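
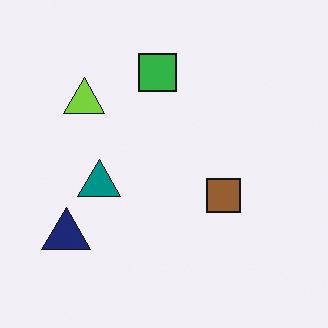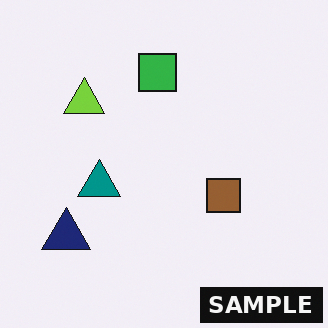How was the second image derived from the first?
The transformation is: watermarked with the text "SAMPLE" in the lower-right corner.

A dark label reading "SAMPLE" appears in the lower-right corner.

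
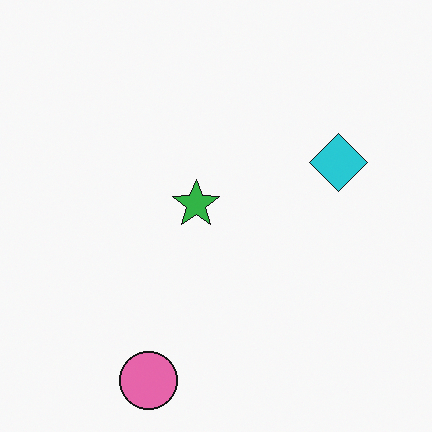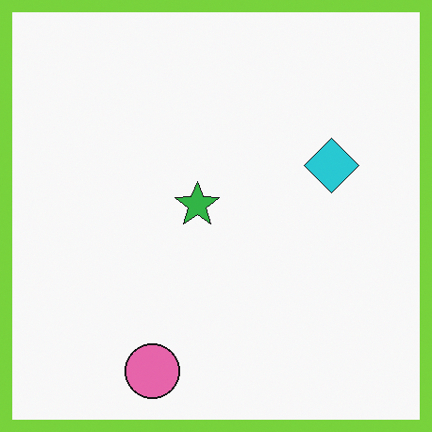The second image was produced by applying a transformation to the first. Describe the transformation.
It was framed with a lime border.

A solid lime frame runs around the edge of the second image, with the content slightly shrunk inside it.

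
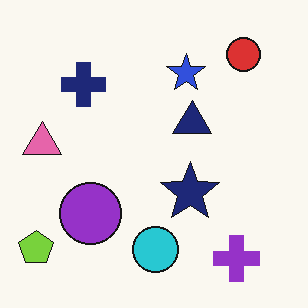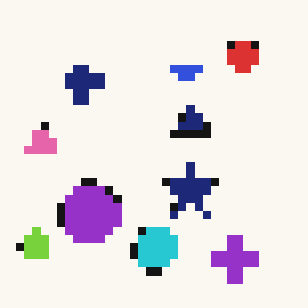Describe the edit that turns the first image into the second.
It was pixelated into visible square blocks.

Shapes are reduced to large square blocks; fine edges and outlines are lost — a downscale-then-upscale (mosaic) effect.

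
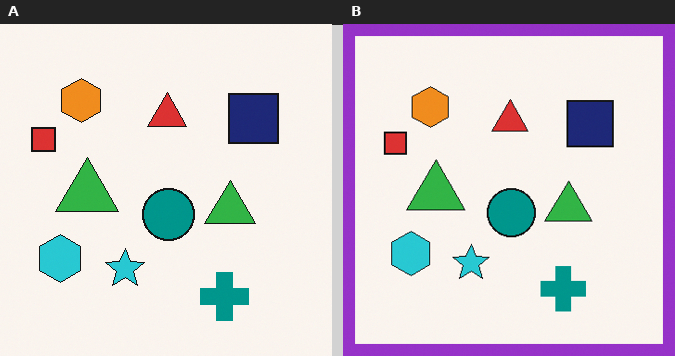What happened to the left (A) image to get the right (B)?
This is the original image framed with a purple border.

A solid purple frame runs around the edge of the right (B) image, with the content slightly shrunk inside it.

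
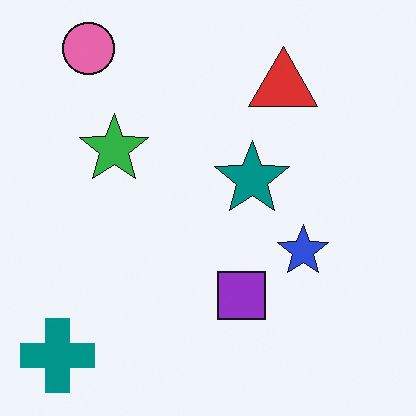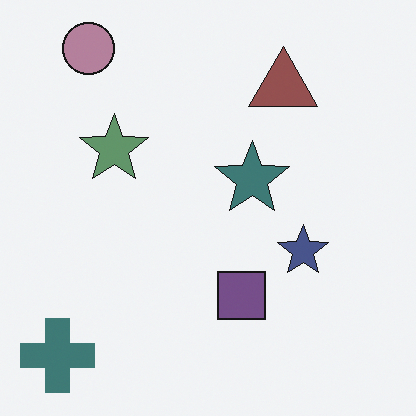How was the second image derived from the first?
It was made much more muted (saturation change).

All colors are more muted and greyish — a global saturation change.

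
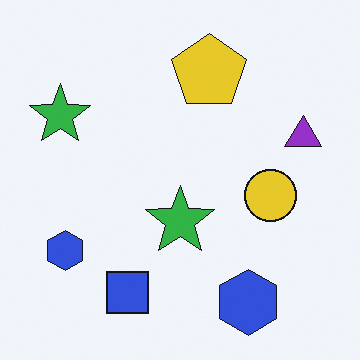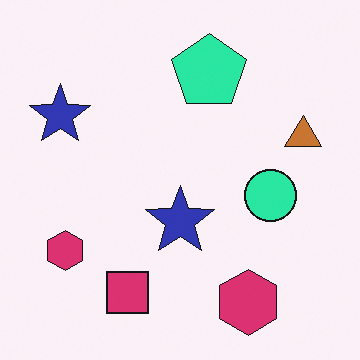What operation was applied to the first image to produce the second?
The image was hue-shifted through roughly a third of the color wheel.

Every shape's color has rotated by the same amount around the hue wheel — a uniform hue shift.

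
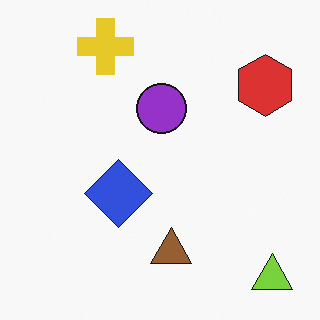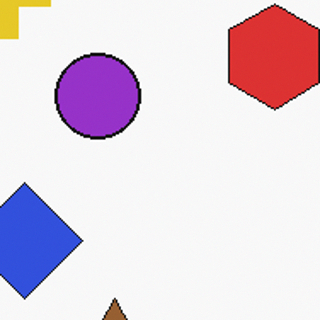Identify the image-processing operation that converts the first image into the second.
It was cropped tightly and scaled back up.

The visible shapes are larger and the field of view is narrower; shapes near the original edges may be partly or wholly outside the frame — a crop-and-rescale.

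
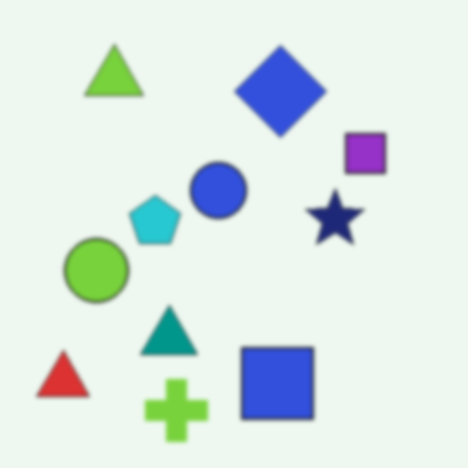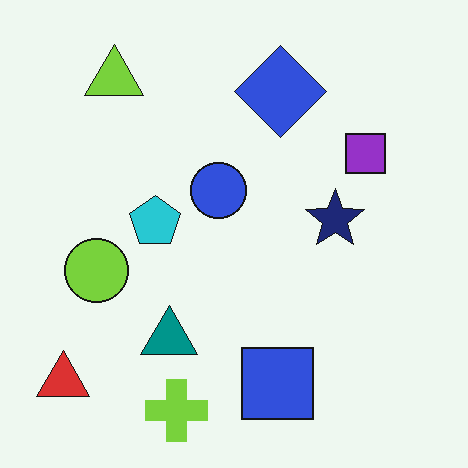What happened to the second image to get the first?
It was given a subtle gaussian blur.

Shape edges and outlines are uniformly softened across the whole image.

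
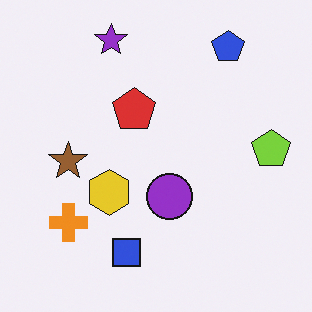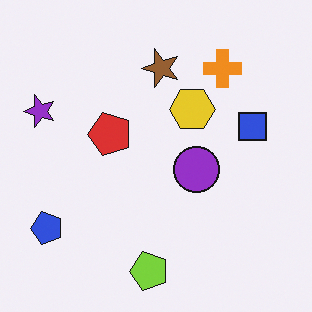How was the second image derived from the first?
The transformation is: transposed (reflected across the top-left ↔ bottom-right diagonal).

Shapes have swapped their row and column positions — what was in the top-right is now in the bottom-left — a diagonal reflection.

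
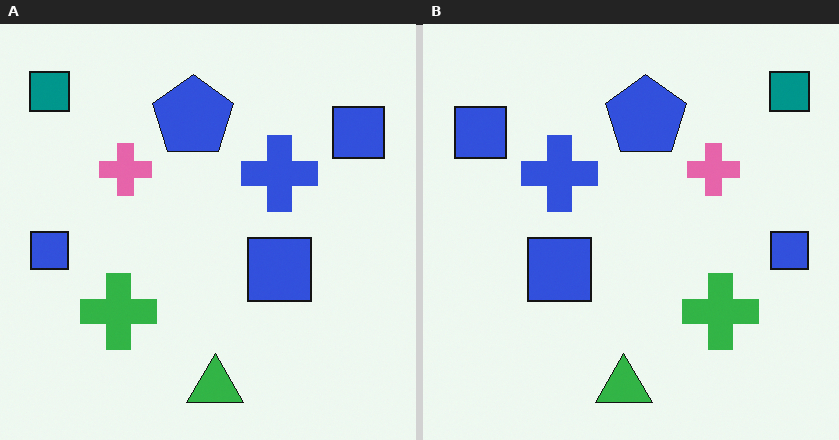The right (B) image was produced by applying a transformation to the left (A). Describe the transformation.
This is the original image flipped horizontally (left ↔ right).

The teal square is in the top-left of the left (A) image and the top-right of the right (B) — shapes on opposite sides of the vertical midline have swapped in a mirror flip.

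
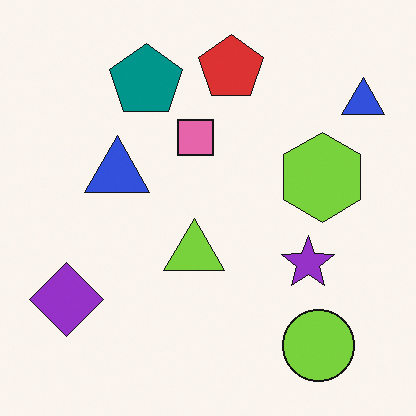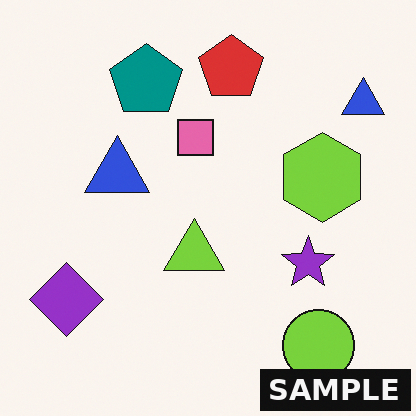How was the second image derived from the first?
It was watermarked with the text "SAMPLE" in the lower-right corner.

A dark label reading "SAMPLE" appears in the lower-right corner.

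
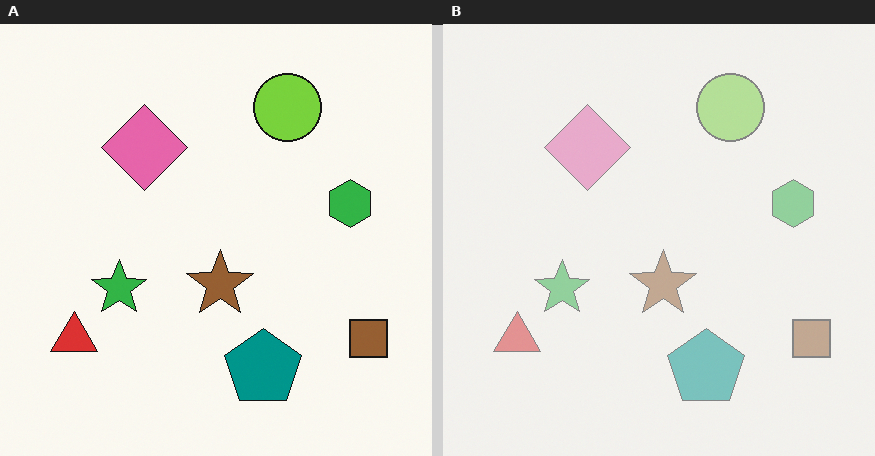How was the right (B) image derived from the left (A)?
The transformation is: given much lower contrast.

Tones are pushed toward mid-grey across the whole image — a global contrast change.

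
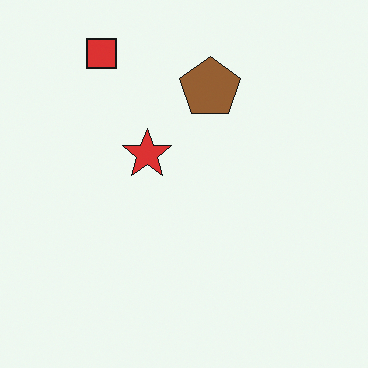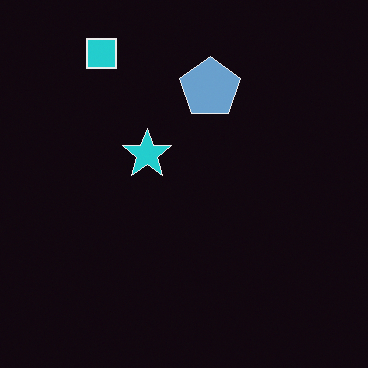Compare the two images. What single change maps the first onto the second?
The image was color-inverted (negative).

The light background has become dark and every shape's color is its complement — a photographic negative.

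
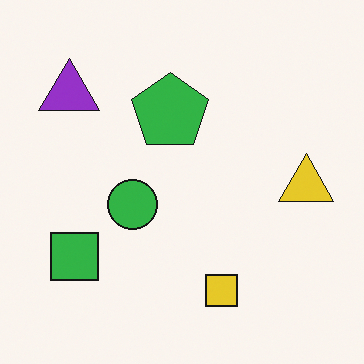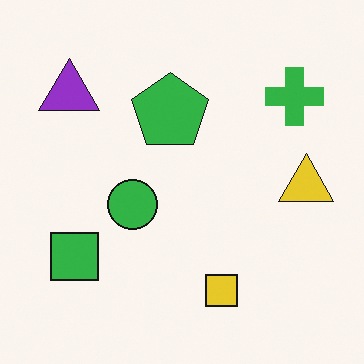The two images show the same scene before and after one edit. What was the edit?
The second image is the first overlaid with an additional green cross.

A green cross appears in the second image that is absent from the first.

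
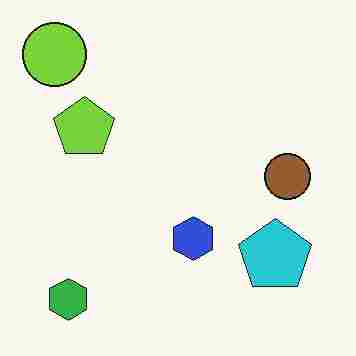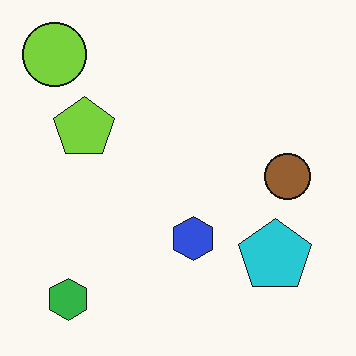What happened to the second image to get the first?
It was heavily JPEG-compressed with obvious blocking artifacts.

Blocky 8×8 compression artifacts appear around shape edges and the flat background shows ringing — characteristic JPEG degradation.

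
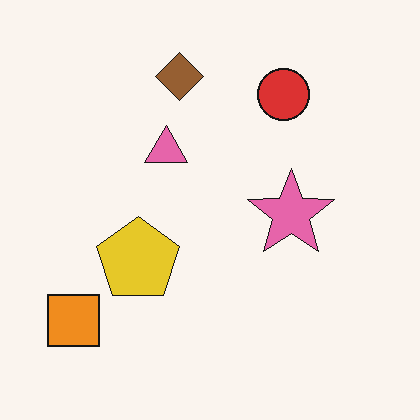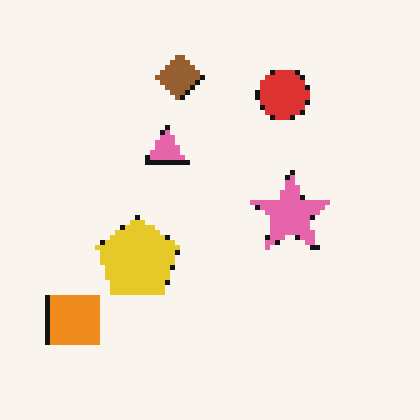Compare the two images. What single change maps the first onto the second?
The image was mildly pixelated.

Shapes are reduced to large square blocks; fine edges and outlines are lost — a downscale-then-upscale (mosaic) effect.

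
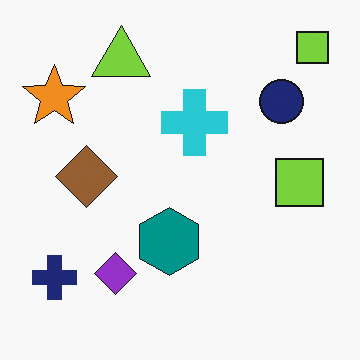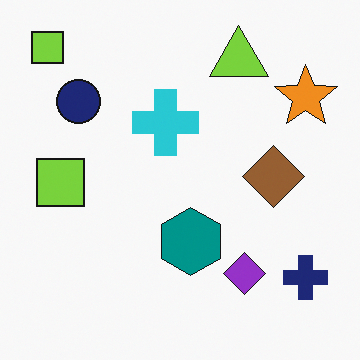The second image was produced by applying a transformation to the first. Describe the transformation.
The image was flipped horizontally (left ↔ right).

The navy cross is in the bottom-left of the first image and the bottom-right of the second — shapes on opposite sides of the vertical midline have swapped in a mirror flip.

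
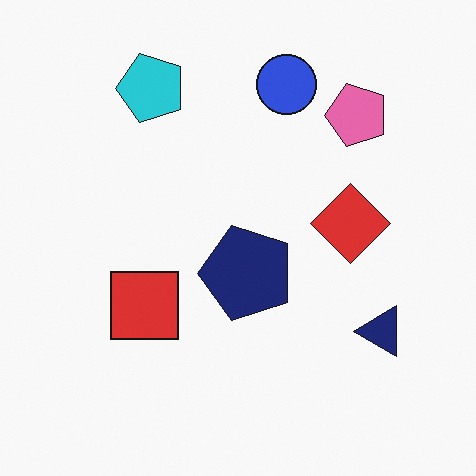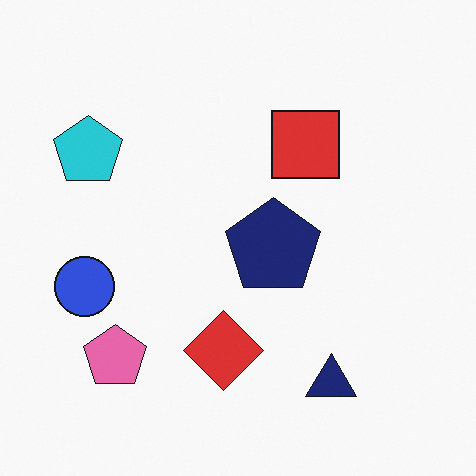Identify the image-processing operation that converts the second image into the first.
The first image is the second transposed (reflected across the top-left ↔ bottom-right diagonal).

Shapes have swapped their row and column positions — what was in the top-right is now in the bottom-left — a diagonal reflection.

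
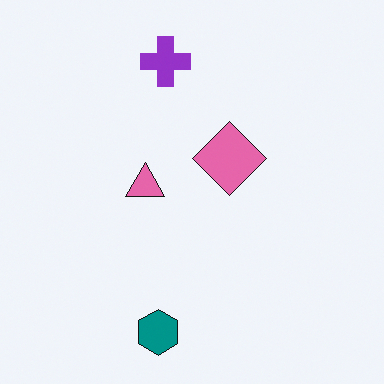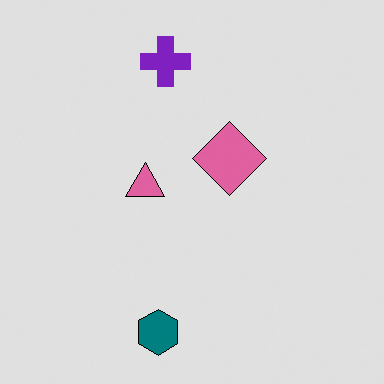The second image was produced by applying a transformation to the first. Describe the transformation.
The transformation is: posterized to a reduced palette.

Each flat color has snapped to a coarser quantized level — most visibly, the near-white background has dropped to a flat grey.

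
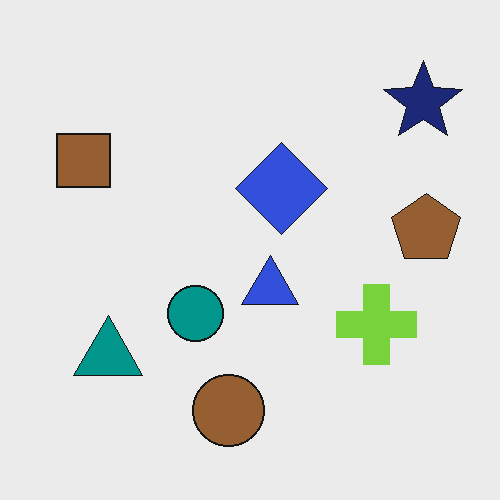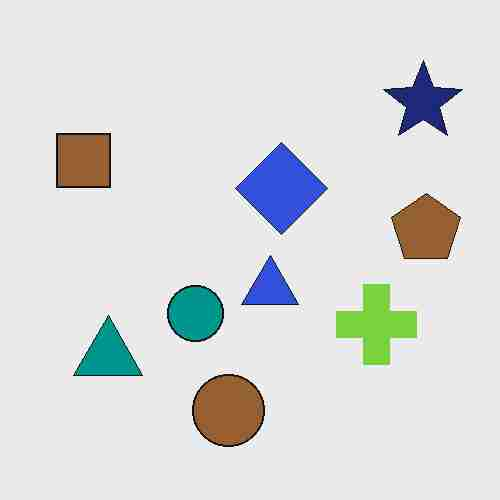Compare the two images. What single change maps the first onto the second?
The transformation is: degraded with heavy JPEG compression.

Blocky 8×8 compression artifacts appear around shape edges and the flat background shows ringing — characteristic JPEG degradation.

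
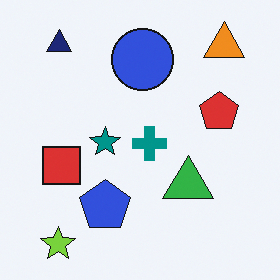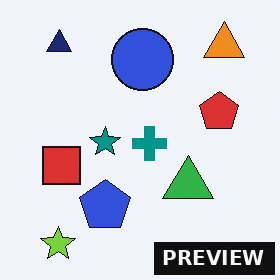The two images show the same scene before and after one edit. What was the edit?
The transformation is: watermarked with the text "PREVIEW" in the lower-right corner.

A dark label reading "PREVIEW" appears in the lower-right corner.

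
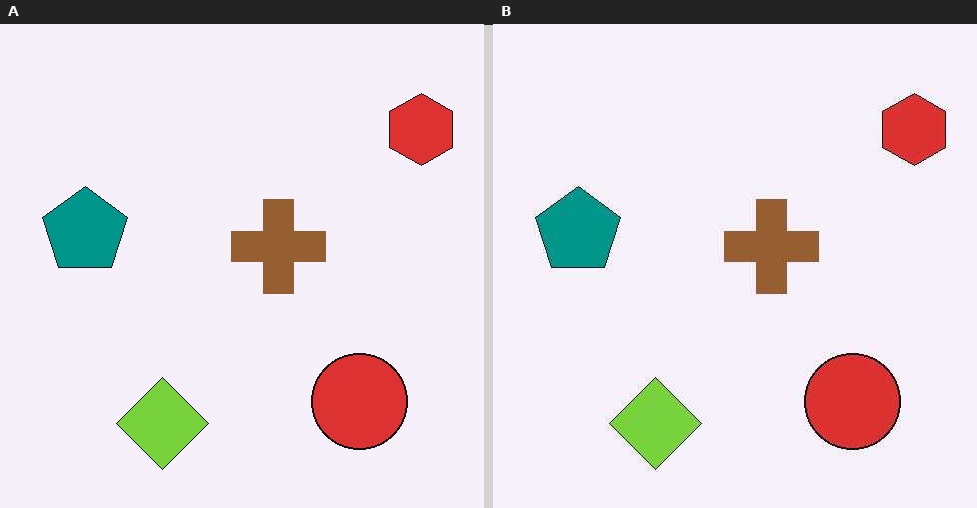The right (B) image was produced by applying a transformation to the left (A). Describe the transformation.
The transformation is: JPEG-compressed with visible artifacts.

Blocky 8×8 compression artifacts appear around shape edges and the flat background shows ringing — characteristic JPEG degradation.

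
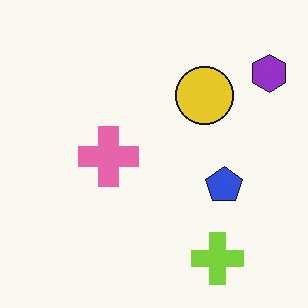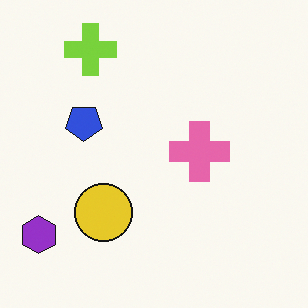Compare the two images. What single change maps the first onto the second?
Rotated 180°.

The purple hexagon sits in the top-right of the first image and the bottom-left of the second — consistent with a whole-image 180° rotation.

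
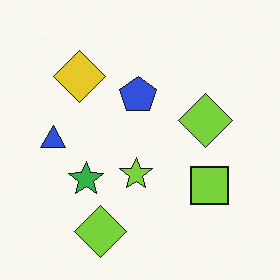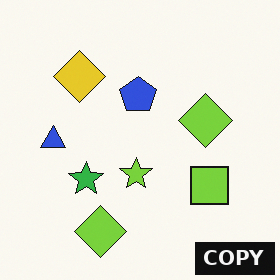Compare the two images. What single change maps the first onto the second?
Watermarked with the text "COPY" in the lower-right corner.

A dark label reading "COPY" appears in the lower-right corner.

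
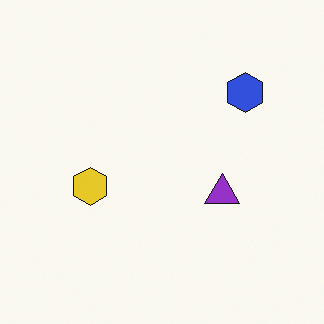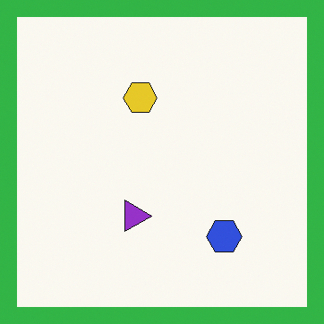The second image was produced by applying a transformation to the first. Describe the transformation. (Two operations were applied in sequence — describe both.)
Rotated 90° clockwise, then framed with a green border.

The blue hexagon sits in the top-right of the first image and the bottom-right of the second — consistent with a whole-image 90° clockwise rotation. A solid green frame runs around the edge of the second image, with the content slightly shrunk inside it.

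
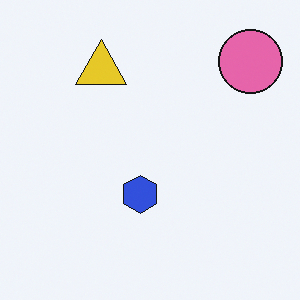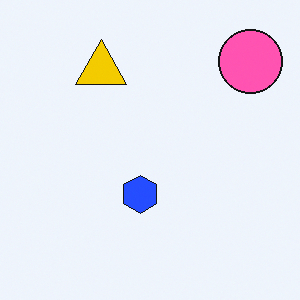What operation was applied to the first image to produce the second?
Slightly oversaturated.

All colors are more vivid — a global saturation change.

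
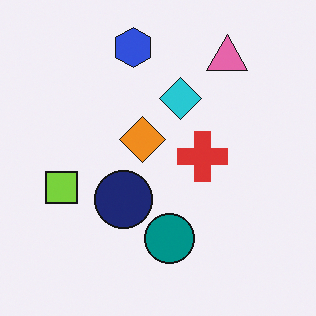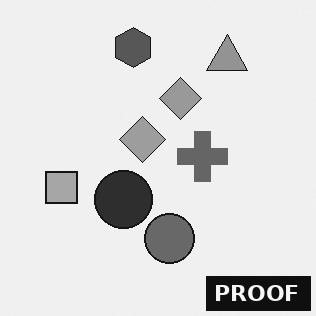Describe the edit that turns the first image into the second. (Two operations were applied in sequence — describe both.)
The image was converted to grayscale, then watermarked with the text "PROOF" in the lower-right corner.

All color is removed — every shape is now a shade of grey. A dark label reading "PROOF" appears in the lower-right corner.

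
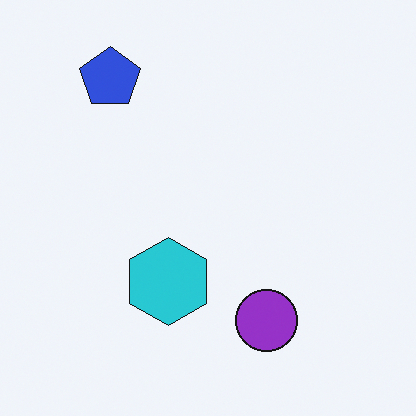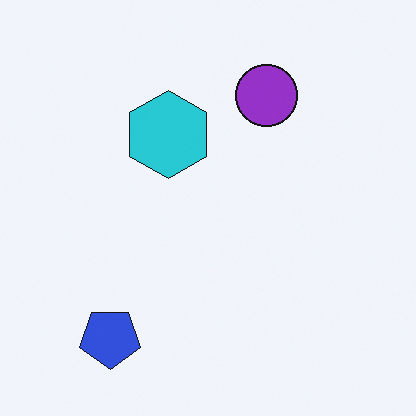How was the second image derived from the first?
The transformation is: flipped vertically (top ↔ bottom).

The blue pentagon is in the top-left of the first image and the bottom-left of the second — shapes on opposite sides of the horizontal midline have swapped in a mirror flip.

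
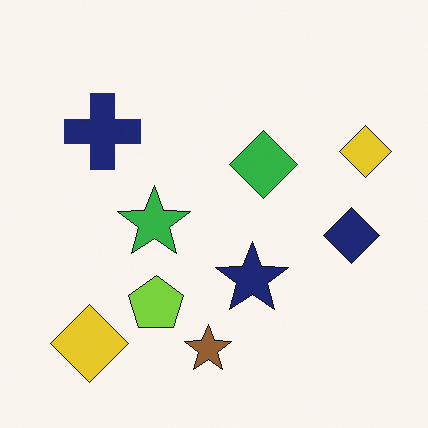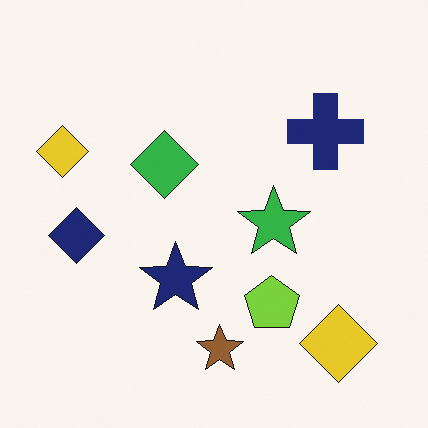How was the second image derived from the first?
The transformation is: flipped horizontally (left ↔ right).

The navy diamond is in the right of the first image and the left of the second — shapes on opposite sides of the vertical midline have swapped in a mirror flip.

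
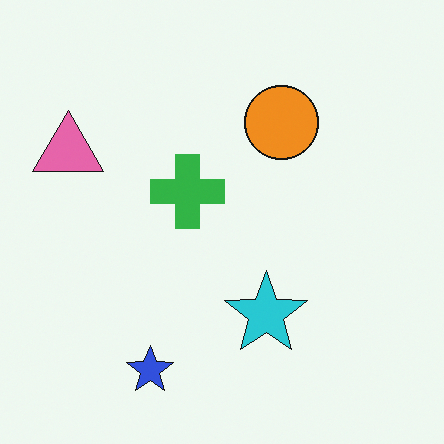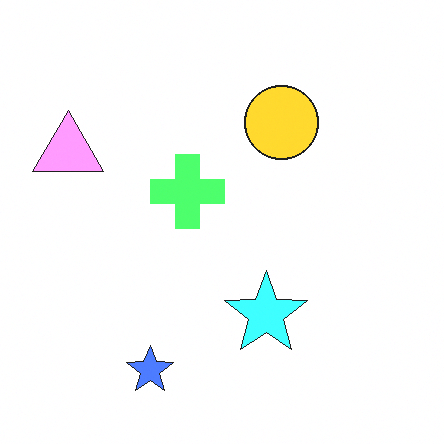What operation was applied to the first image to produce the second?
Substantially brightened.

Every pixel — background and shapes alike — is uniformly brightened.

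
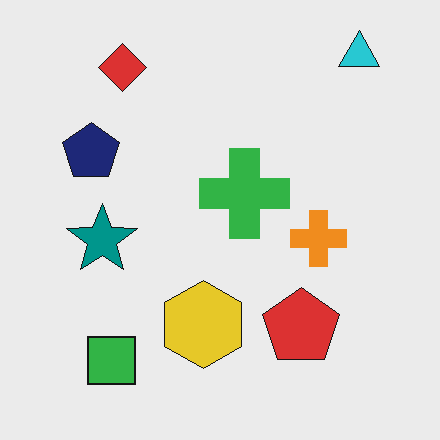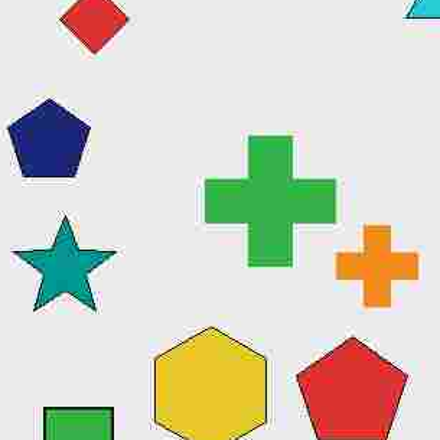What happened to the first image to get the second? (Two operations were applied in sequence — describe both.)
Degraded with heavy JPEG compression, then cropped to a modestly smaller region and rescaled.

Blocky 8×8 compression artifacts appear around shape edges and the flat background shows ringing — characteristic JPEG degradation. The visible shapes are larger and the field of view is narrower; shapes near the original edges may be partly or wholly outside the frame — a crop-and-rescale.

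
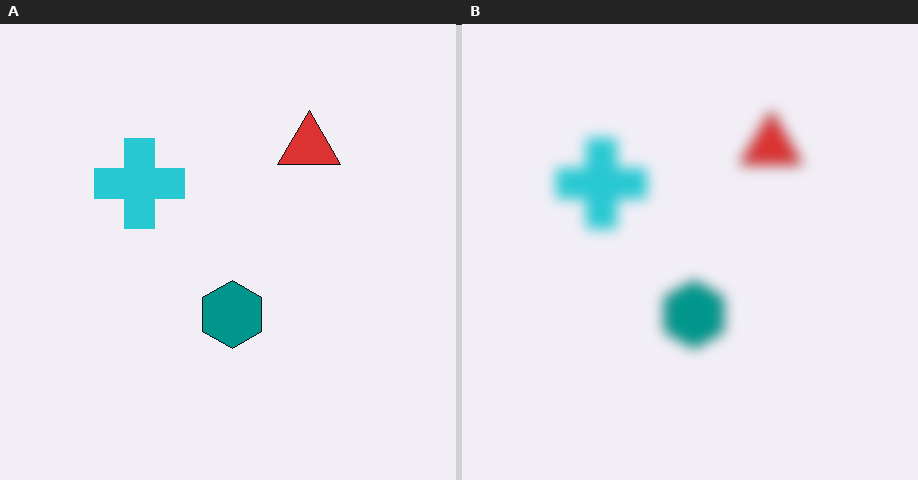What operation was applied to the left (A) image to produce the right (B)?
Heavily blurred.

Shape edges and outlines are uniformly softened across the whole image.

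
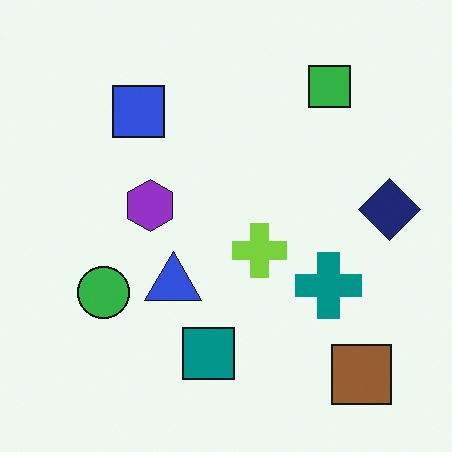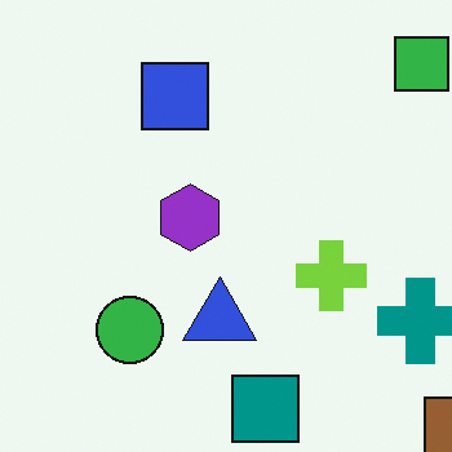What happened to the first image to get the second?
The transformation is: cropped to a modestly smaller region and rescaled.

The visible shapes are larger and the field of view is narrower; shapes near the original edges may be partly or wholly outside the frame — a crop-and-rescale.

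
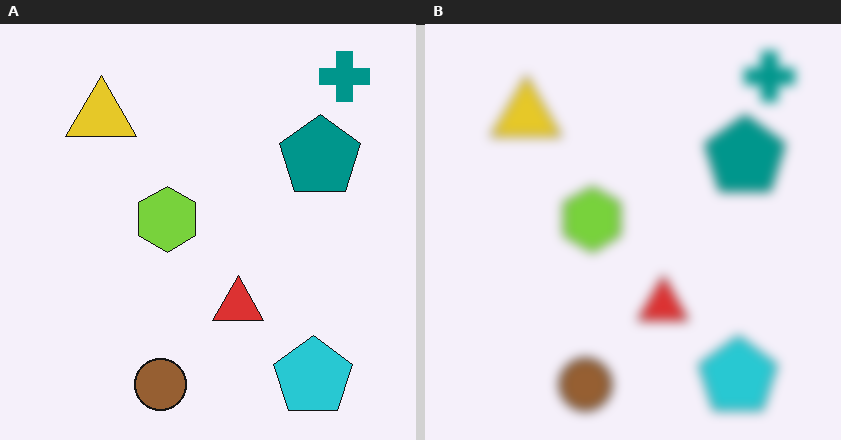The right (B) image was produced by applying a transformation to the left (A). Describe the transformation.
It was strongly gaussian-blurred.

Shape edges and outlines are uniformly softened across the whole image.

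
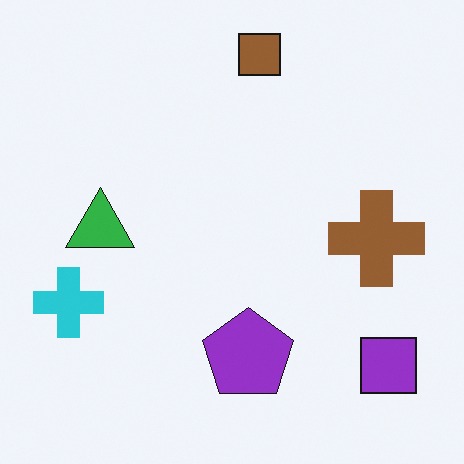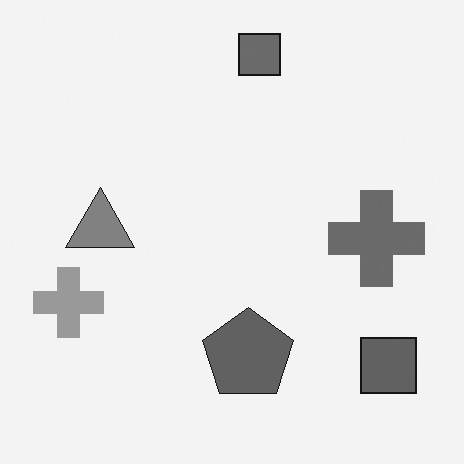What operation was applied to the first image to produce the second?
The second image is the first converted to grayscale.

All color is removed — every shape is now a shade of grey.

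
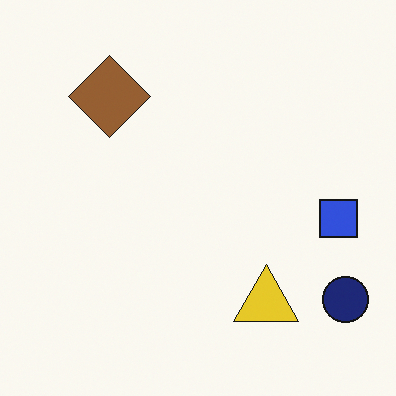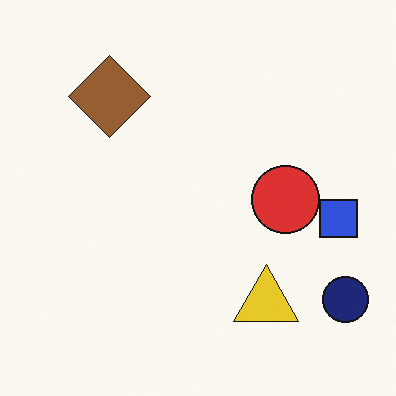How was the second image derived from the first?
It was overlaid with an additional red circle.

A red circle appears in the second image that is absent from the first.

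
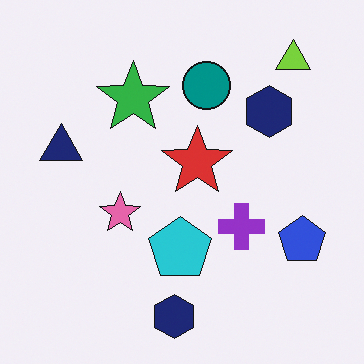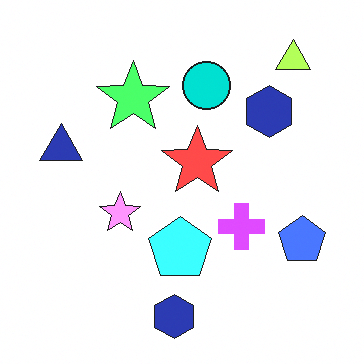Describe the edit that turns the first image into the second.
This is the original image substantially brightened.

Every pixel — background and shapes alike — is uniformly brightened.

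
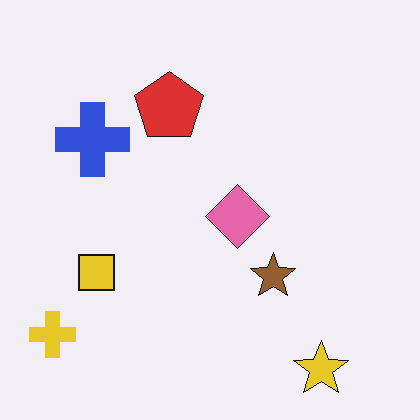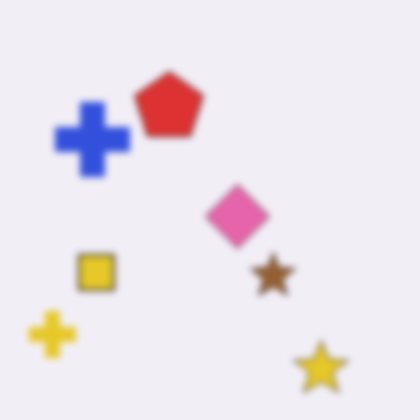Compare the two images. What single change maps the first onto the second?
It was noticeably gaussian-blurred.

Shape edges and outlines are uniformly softened across the whole image.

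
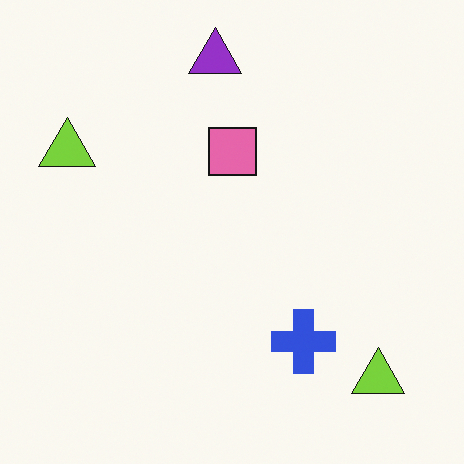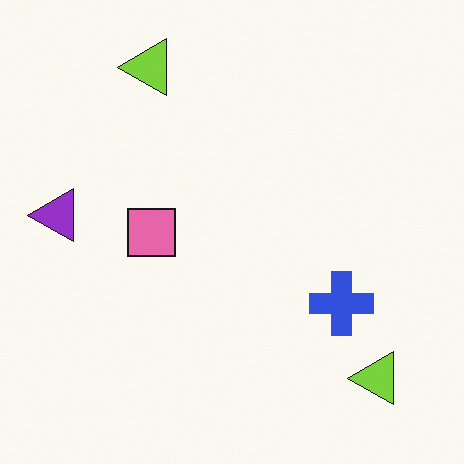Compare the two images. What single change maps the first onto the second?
It was transposed (reflected across the top-left ↔ bottom-right diagonal).

Shapes have swapped their row and column positions — what was in the top-right is now in the bottom-left — a diagonal reflection.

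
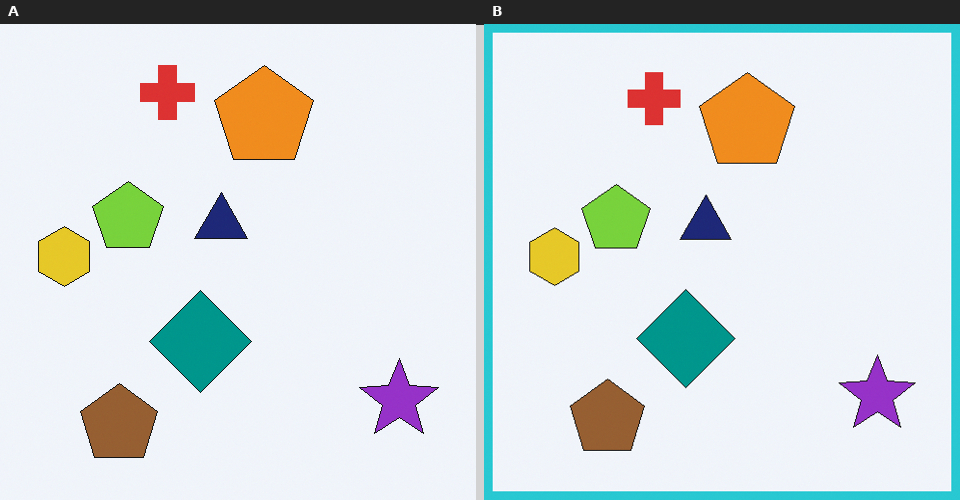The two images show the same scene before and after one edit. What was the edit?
The image was framed with a cyan border.

A solid cyan frame runs around the edge of the right (B) image, with the content slightly shrunk inside it.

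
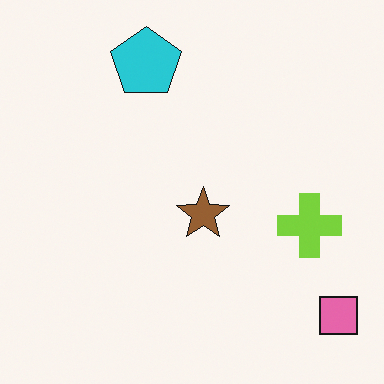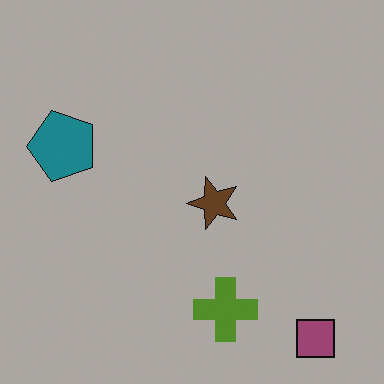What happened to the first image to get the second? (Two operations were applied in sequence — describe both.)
This is the original image transposed (reflected across the top-left ↔ bottom-right diagonal), then substantially darkened.

Shapes have swapped their row and column positions — what was in the top-right is now in the bottom-left — a diagonal reflection. Every pixel — background and shapes alike — is uniformly darkened.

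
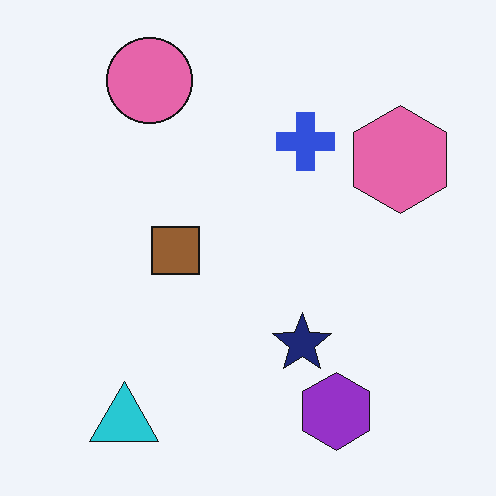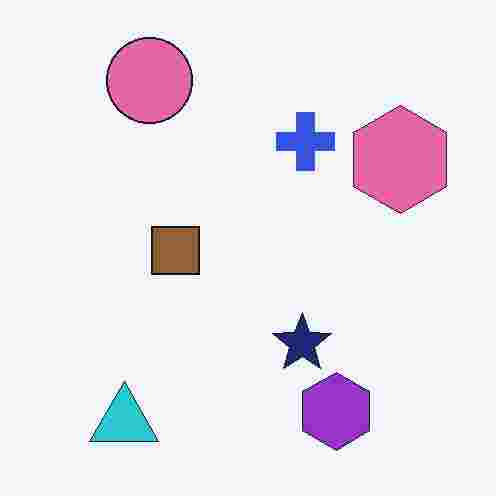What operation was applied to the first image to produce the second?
The transformation is: heavily JPEG-compressed with obvious blocking artifacts.

Blocky 8×8 compression artifacts appear around shape edges and the flat background shows ringing — characteristic JPEG degradation.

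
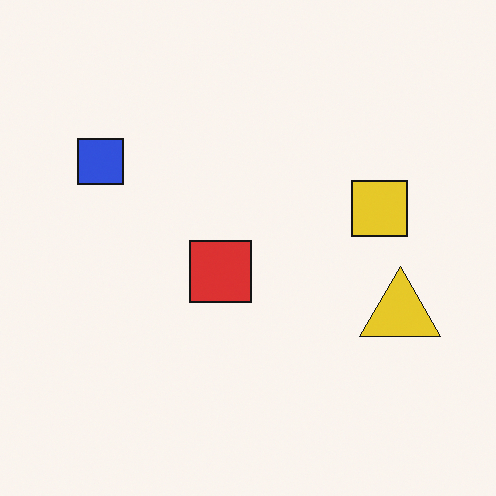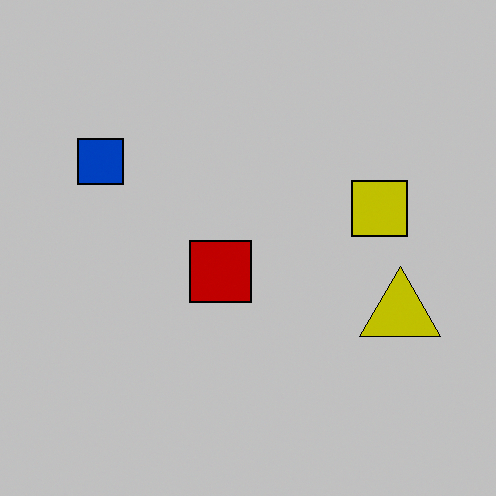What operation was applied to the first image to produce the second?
It was aggressively posterized.

Each flat color has snapped to a coarser quantized level — most visibly, the near-white background has dropped to a flat grey.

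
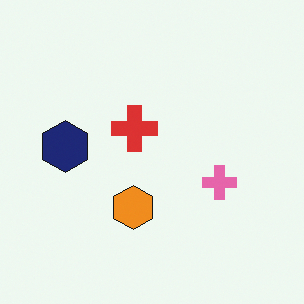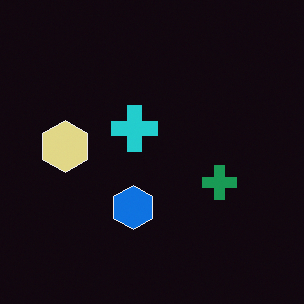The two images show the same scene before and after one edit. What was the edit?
The transformation is: color-inverted (negative).

The light background has become dark and every shape's color is its complement — a photographic negative.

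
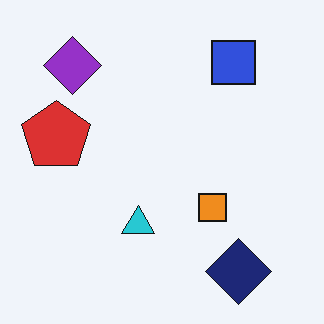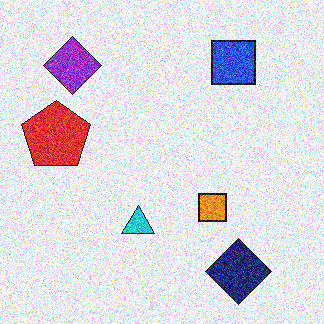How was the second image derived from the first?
The image was degraded with heavy additive noise.

Random speckle covers the whole image, including the flat background.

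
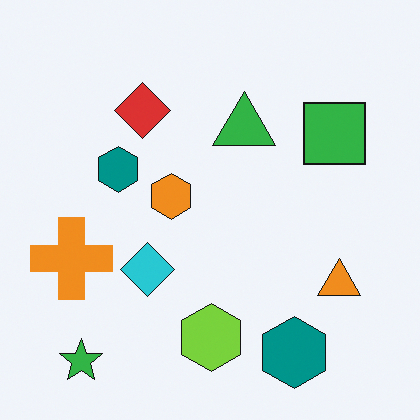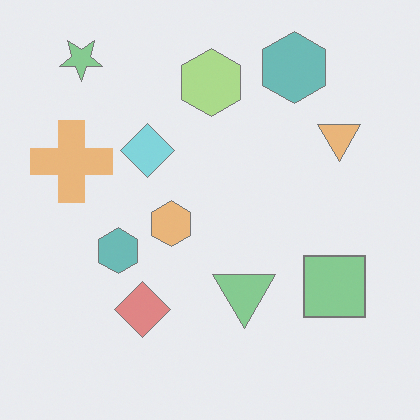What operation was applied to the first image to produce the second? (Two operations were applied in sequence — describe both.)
The image was washed out (contrast reduced), then flipped vertically (top ↔ bottom).

Tones are pushed toward mid-grey across the whole image — a global contrast change. The green star is in the bottom-left of the first image and the top-left of the second — shapes on opposite sides of the horizontal midline have swapped in a mirror flip.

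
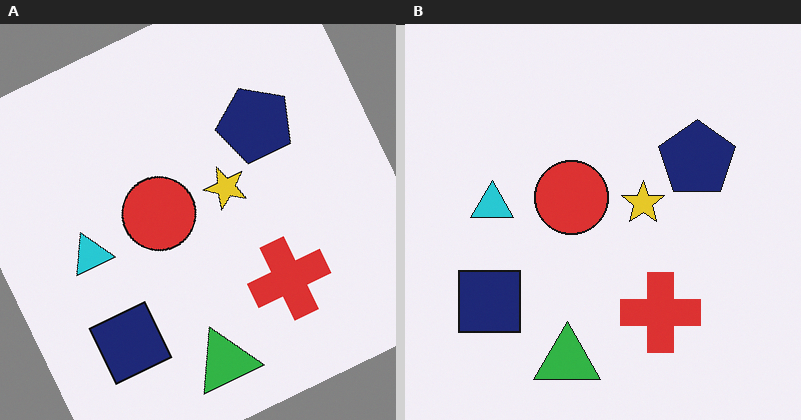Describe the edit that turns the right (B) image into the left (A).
It was rotated counter-clockwise by a moderate amount.

Every shape is tilted by the same angle and the image corners show triangular fill wedges — a whole-image rotation by a non-right angle.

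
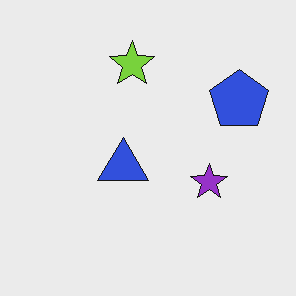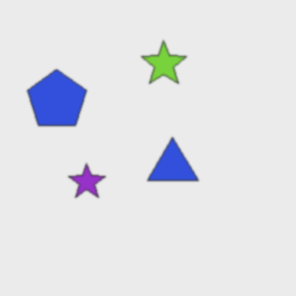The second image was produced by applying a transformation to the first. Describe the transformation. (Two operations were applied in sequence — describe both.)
Flipped horizontally (left ↔ right), then slightly softened.

The blue pentagon is in the right of the first image and the left of the second — shapes on opposite sides of the vertical midline have swapped in a mirror flip. Shape edges and outlines are uniformly softened across the whole image.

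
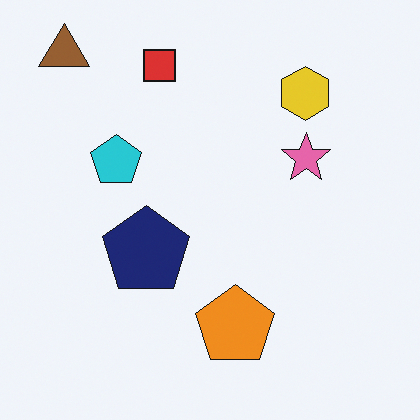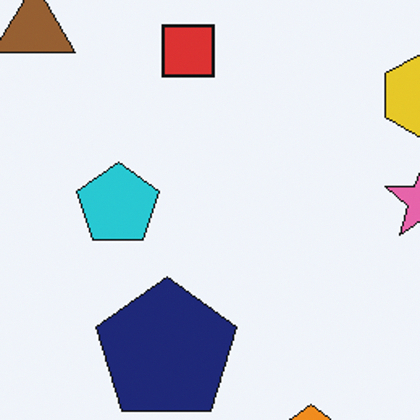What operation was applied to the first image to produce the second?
The transformation is: cropped slightly and scaled back up.

The visible shapes are larger and the field of view is narrower; shapes near the original edges may be partly or wholly outside the frame — a crop-and-rescale.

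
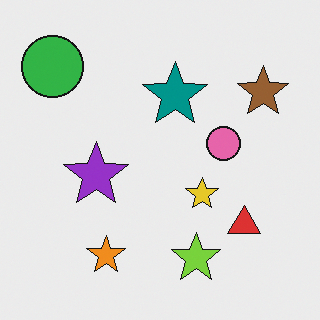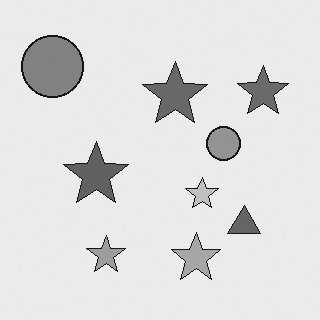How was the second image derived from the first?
This is the original image converted to grayscale.

All color is removed — every shape is now a shade of grey.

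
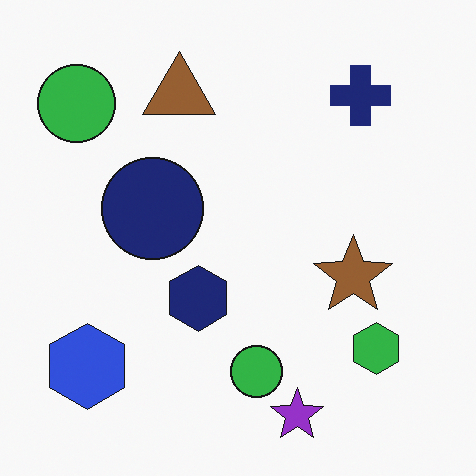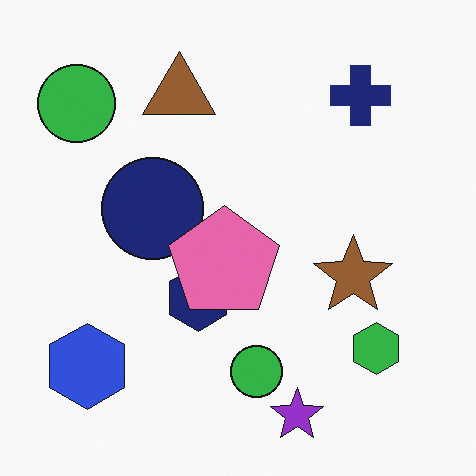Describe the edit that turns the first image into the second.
It was overlaid with an additional pink pentagon.

A pink pentagon appears in the second image that is absent from the first.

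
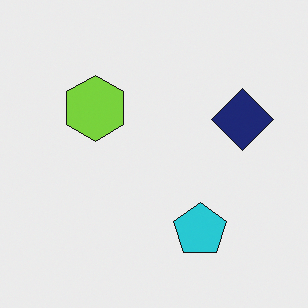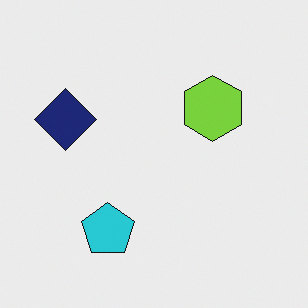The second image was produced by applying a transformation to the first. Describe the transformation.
It was flipped horizontally (left ↔ right).

The navy diamond is in the right of the first image and the left of the second — shapes on opposite sides of the vertical midline have swapped in a mirror flip.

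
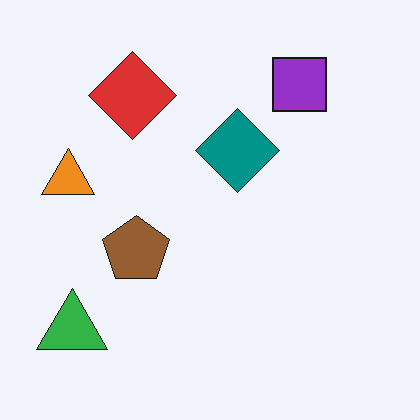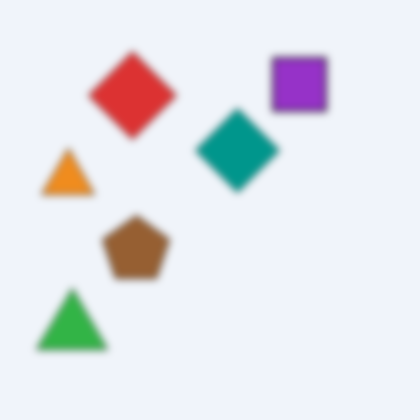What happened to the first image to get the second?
The transformation is: noticeably gaussian-blurred.

Shape edges and outlines are uniformly softened across the whole image.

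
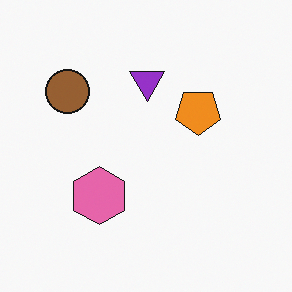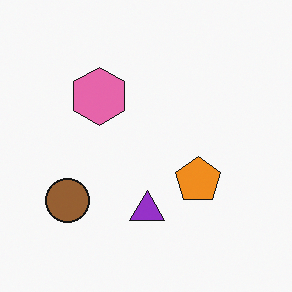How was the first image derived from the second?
The image was flipped vertically (top ↔ bottom).

The purple triangle is in the bottom of the second image and the top of the first — shapes on opposite sides of the horizontal midline have swapped in a mirror flip.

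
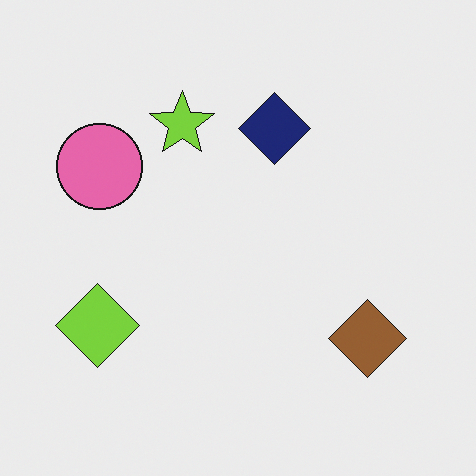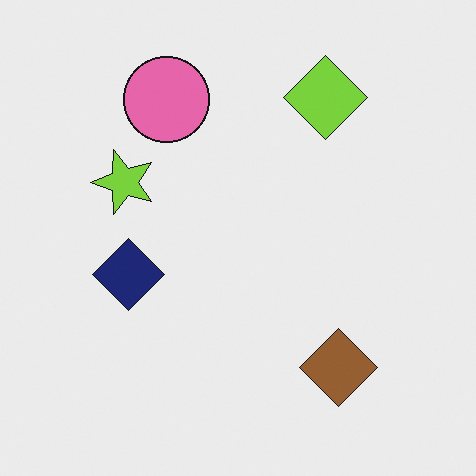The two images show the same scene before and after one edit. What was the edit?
This is the original image transposed (reflected across the top-left ↔ bottom-right diagonal).

Shapes have swapped their row and column positions — what was in the top-right is now in the bottom-left — a diagonal reflection.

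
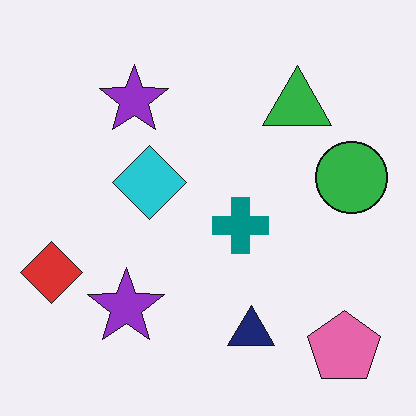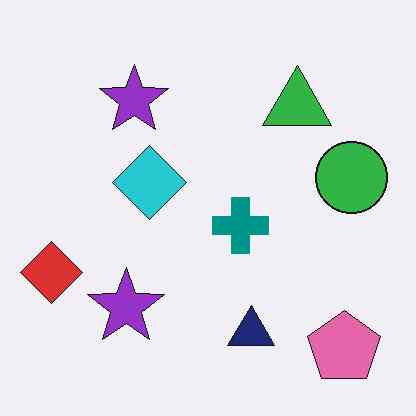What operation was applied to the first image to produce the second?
It was JPEG-compressed with visible artifacts.

Blocky 8×8 compression artifacts appear around shape edges and the flat background shows ringing — characteristic JPEG degradation.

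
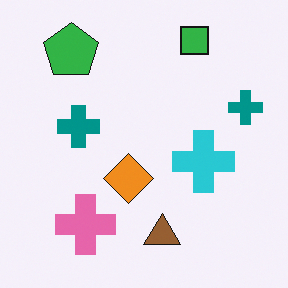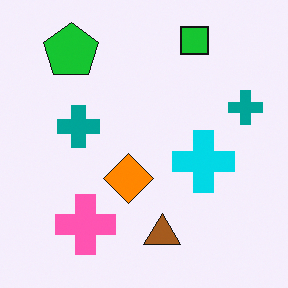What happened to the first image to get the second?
The transformation is: slightly oversaturated.

All colors are more vivid — a global saturation change.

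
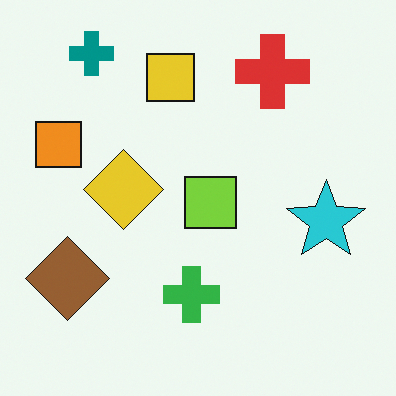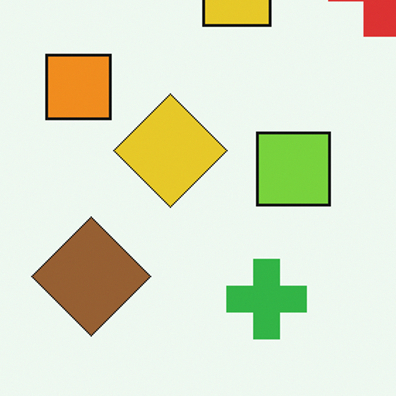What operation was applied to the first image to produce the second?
It was cropped to a modestly smaller region and rescaled.

The visible shapes are larger and the field of view is narrower; shapes near the original edges may be partly or wholly outside the frame — a crop-and-rescale.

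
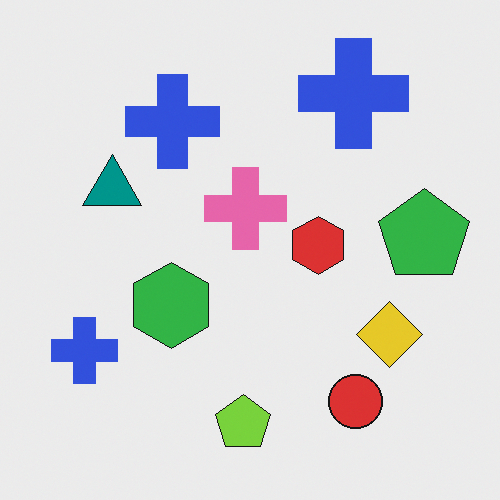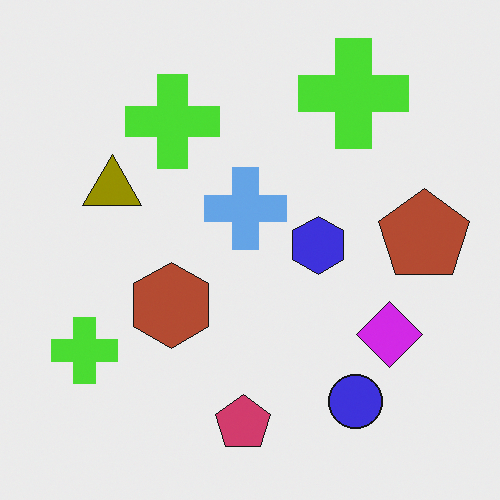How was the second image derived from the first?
This is the original image hue-shifted through roughly half the color wheel.

Every shape's color has rotated by the same amount around the hue wheel — a uniform hue shift.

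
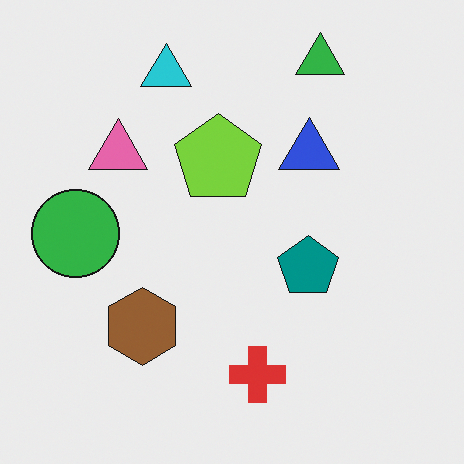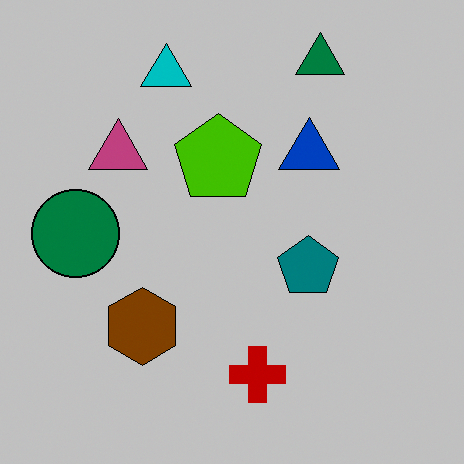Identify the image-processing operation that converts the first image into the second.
Heavily posterized to just a handful of flat colors.

Each flat color has snapped to a coarser quantized level — most visibly, the near-white background has dropped to a flat grey.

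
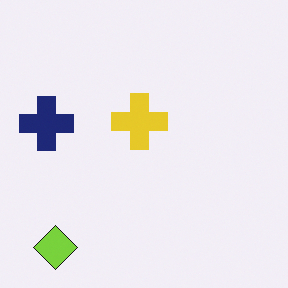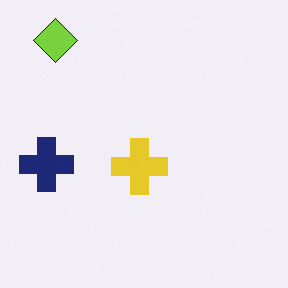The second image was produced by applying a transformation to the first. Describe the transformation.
The image was flipped vertically (top ↔ bottom).

The lime diamond is in the bottom-left of the first image and the top-left of the second — shapes on opposite sides of the horizontal midline have swapped in a mirror flip.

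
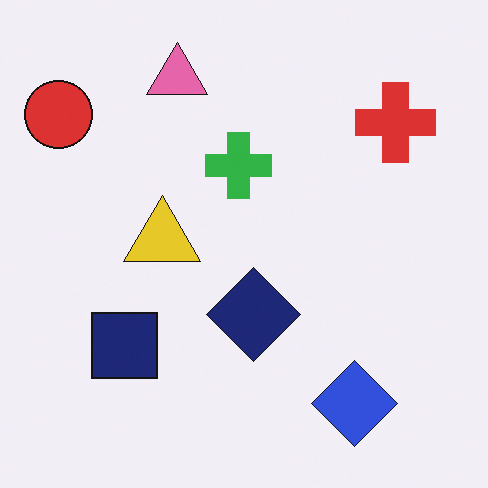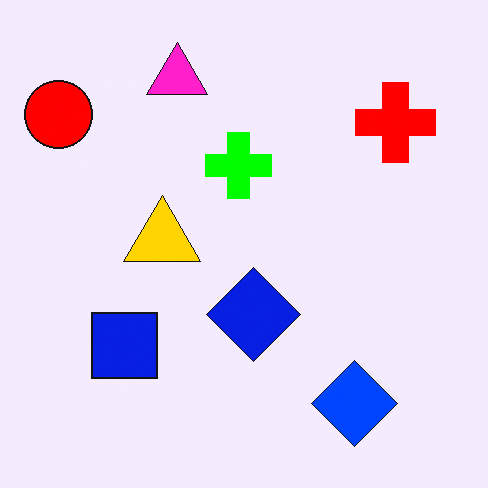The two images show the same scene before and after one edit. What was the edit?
The transformation is: heavily oversaturated.

All colors are more vivid — a global saturation change.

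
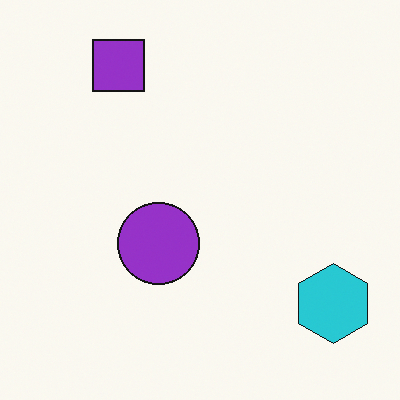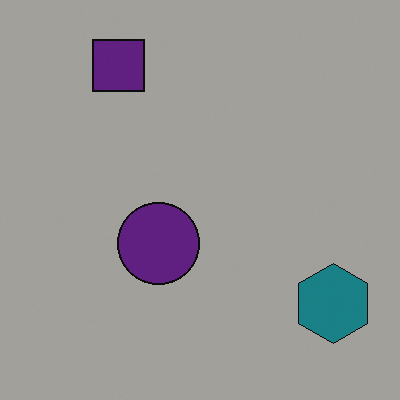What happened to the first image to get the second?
This is the original image noticeably darkened.

Every pixel — background and shapes alike — is uniformly darkened.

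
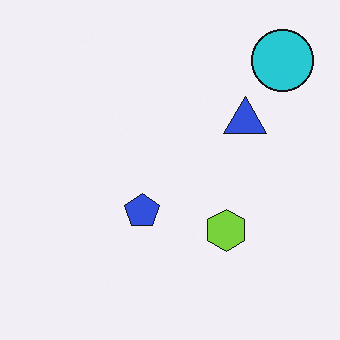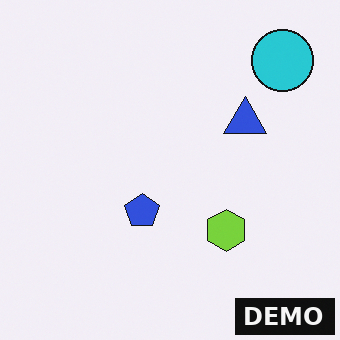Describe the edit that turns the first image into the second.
This is the original image watermarked with the text "DEMO" in the lower-right corner.

A dark label reading "DEMO" appears in the lower-right corner.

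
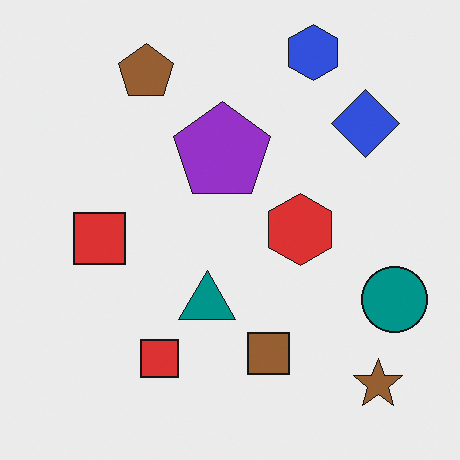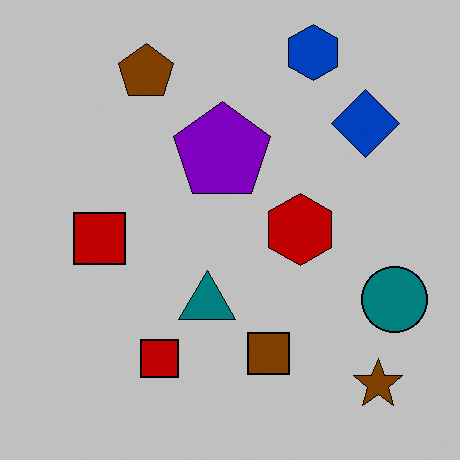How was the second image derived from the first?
This is the original image heavily posterized to just a handful of flat colors.

Each flat color has snapped to a coarser quantized level — most visibly, the near-white background has dropped to a flat grey.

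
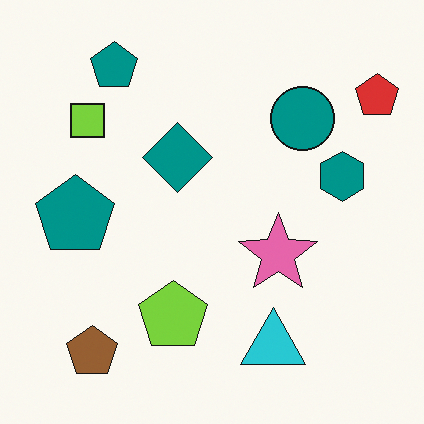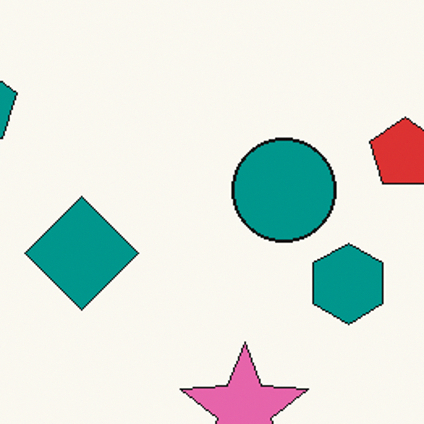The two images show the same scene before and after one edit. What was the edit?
This is the original image cropped to a noticeably smaller region and rescaled.

The visible shapes are larger and the field of view is narrower; shapes near the original edges may be partly or wholly outside the frame — a crop-and-rescale.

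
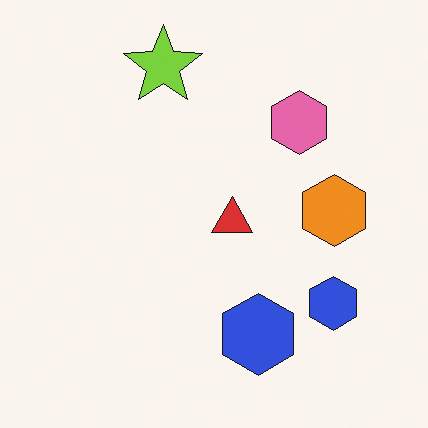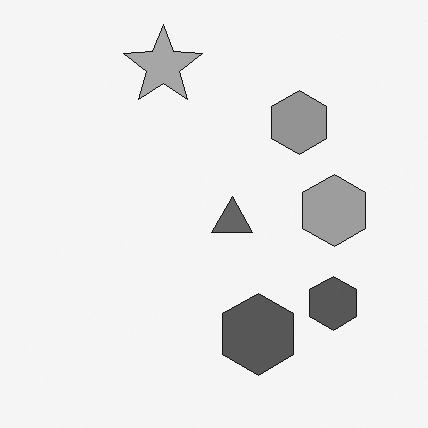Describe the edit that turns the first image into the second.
This is the original image converted to grayscale.

All color is removed — every shape is now a shade of grey.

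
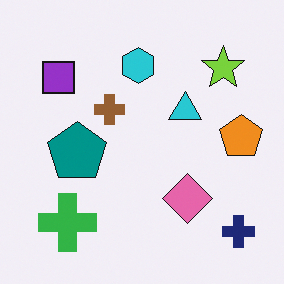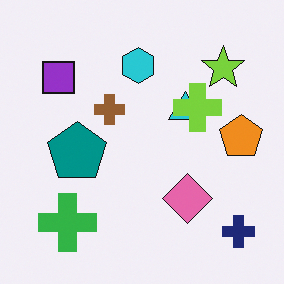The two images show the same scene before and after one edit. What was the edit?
The transformation is: overlaid with an additional lime cross.

A lime cross appears in the second image that is absent from the first.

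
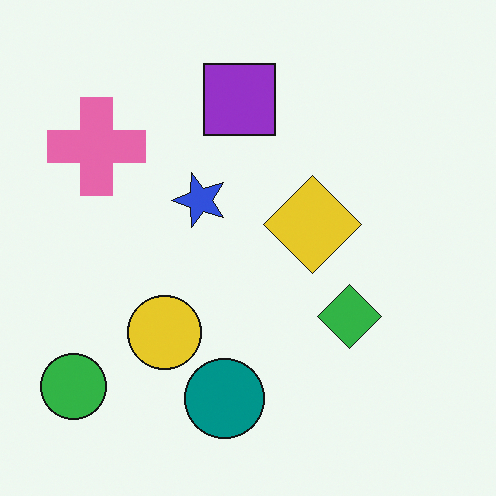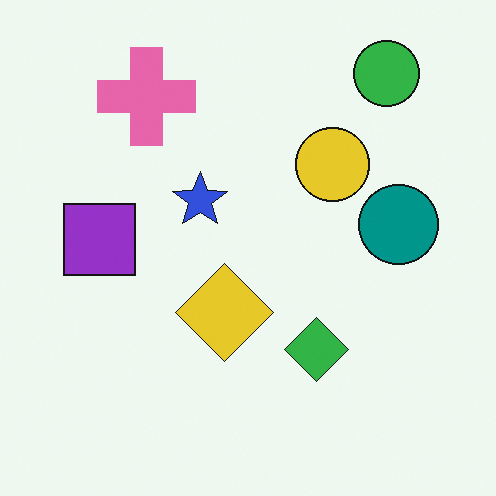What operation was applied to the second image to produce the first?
The image was transposed (reflected across the top-left ↔ bottom-right diagonal).

Shapes have swapped their row and column positions — what was in the top-right is now in the bottom-left — a diagonal reflection.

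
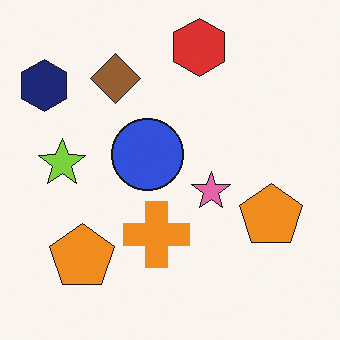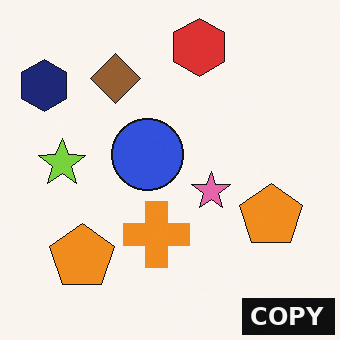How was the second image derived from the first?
The second image is the first watermarked with the text "COPY" in the lower-right corner.

A dark label reading "COPY" appears in the lower-right corner.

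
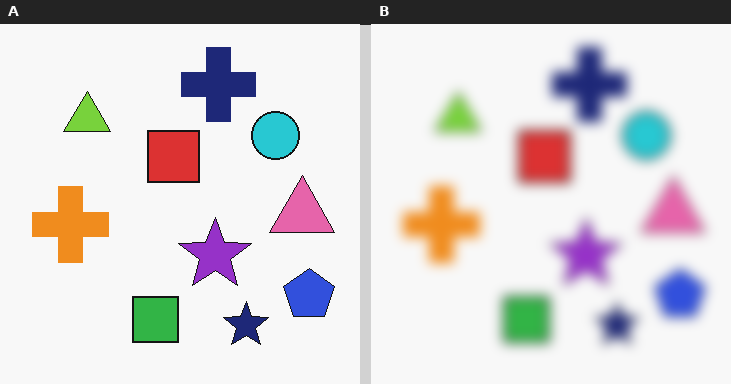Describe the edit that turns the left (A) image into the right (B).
It was strongly gaussian-blurred.

Shape edges and outlines are uniformly softened across the whole image.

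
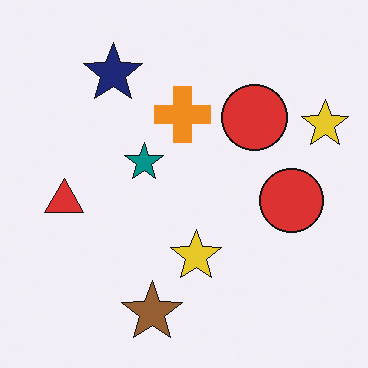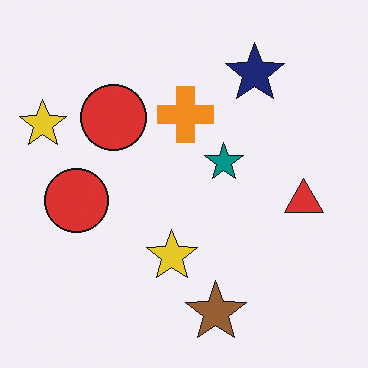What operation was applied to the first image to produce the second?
Flipped horizontally (left ↔ right).

The red triangle is in the left of the first image and the right of the second — shapes on opposite sides of the vertical midline have swapped in a mirror flip.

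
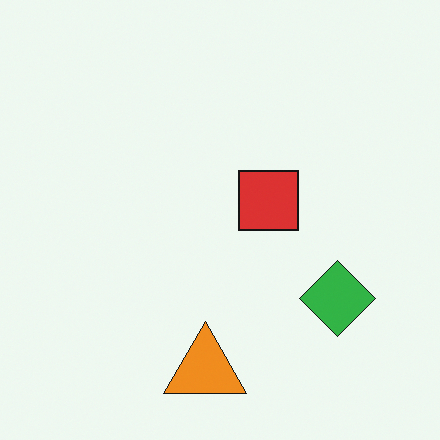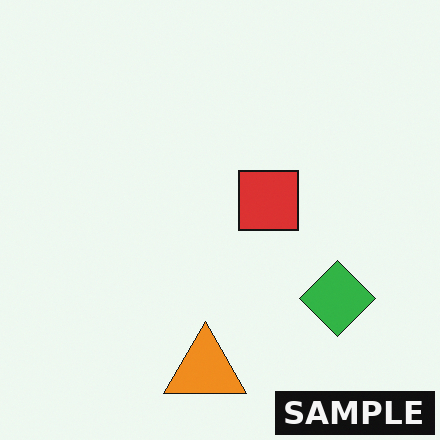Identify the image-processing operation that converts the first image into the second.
The image was watermarked with the text "SAMPLE" in the lower-right corner.

A dark label reading "SAMPLE" appears in the lower-right corner.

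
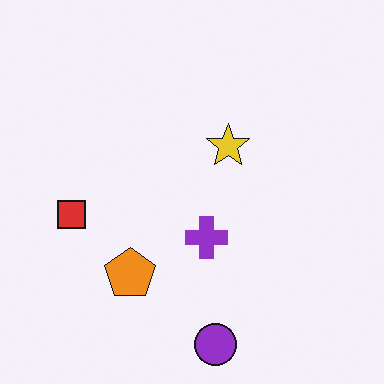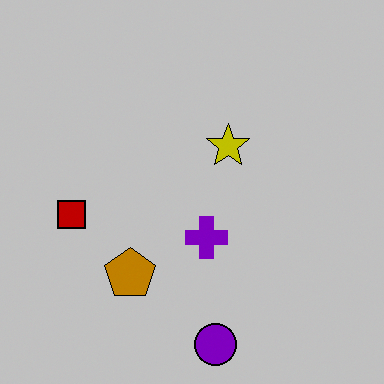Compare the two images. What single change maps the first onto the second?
This is the original image heavily posterized to just a handful of flat colors.

Each flat color has snapped to a coarser quantized level — most visibly, the near-white background has dropped to a flat grey.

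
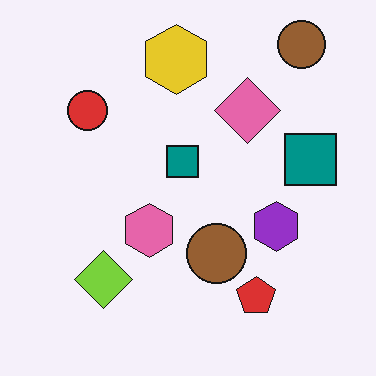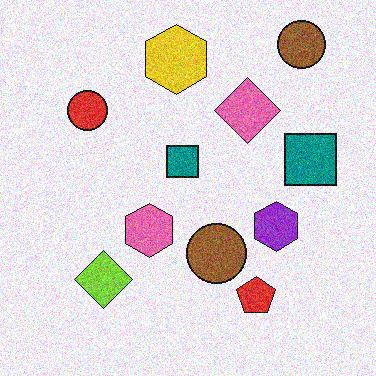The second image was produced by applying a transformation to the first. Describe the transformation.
It was degraded with visible gaussian noise.

Random speckle covers the whole image, including the flat background.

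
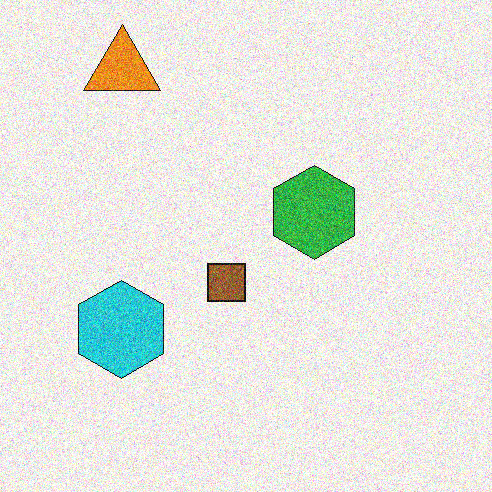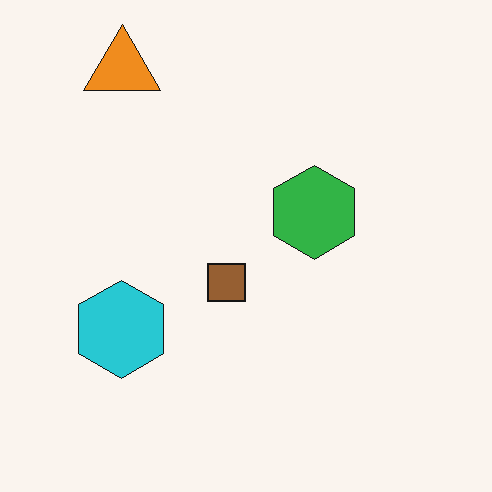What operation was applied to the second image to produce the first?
The image was degraded with heavy additive noise.

Random speckle covers the whole image, including the flat background.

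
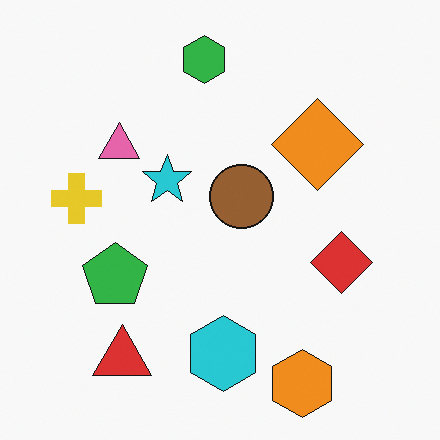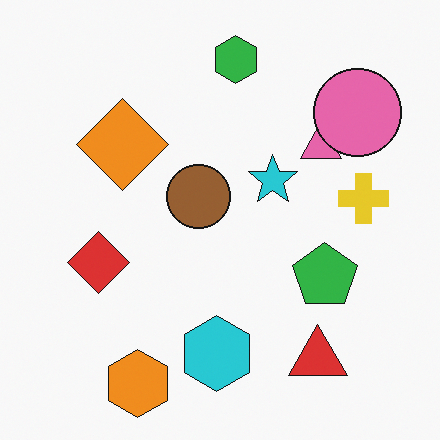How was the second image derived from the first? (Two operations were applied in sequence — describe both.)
This is the original image flipped horizontally (left ↔ right), then overlaid with an additional pink circle.

The yellow cross is in the left of the first image and the right of the second — shapes on opposite sides of the vertical midline have swapped in a mirror flip. A pink circle appears in the second image that is absent from the first.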